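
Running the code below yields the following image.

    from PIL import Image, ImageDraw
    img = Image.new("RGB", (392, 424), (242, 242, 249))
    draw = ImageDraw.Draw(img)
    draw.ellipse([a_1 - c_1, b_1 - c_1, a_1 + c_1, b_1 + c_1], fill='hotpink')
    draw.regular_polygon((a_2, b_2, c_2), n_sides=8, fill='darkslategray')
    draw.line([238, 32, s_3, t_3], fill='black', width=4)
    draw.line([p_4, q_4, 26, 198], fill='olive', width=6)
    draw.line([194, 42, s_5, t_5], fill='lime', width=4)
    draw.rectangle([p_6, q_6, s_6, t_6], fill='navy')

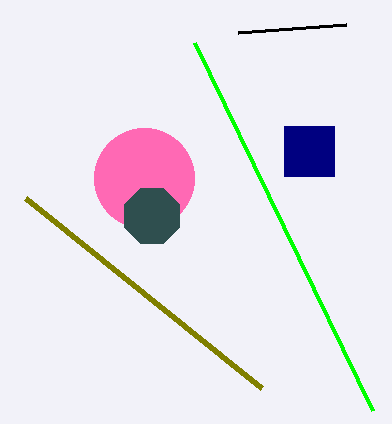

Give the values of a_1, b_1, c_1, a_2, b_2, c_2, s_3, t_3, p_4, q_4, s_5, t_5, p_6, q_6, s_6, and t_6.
a_1 = 144
b_1 = 178
c_1 = 50
a_2 = 152
b_2 = 216
c_2 = 30
s_3 = 346
t_3 = 24
p_4 = 262
q_4 = 388
s_5 = 372
t_5 = 410
p_6 = 284
q_6 = 126
s_6 = 334
t_6 = 176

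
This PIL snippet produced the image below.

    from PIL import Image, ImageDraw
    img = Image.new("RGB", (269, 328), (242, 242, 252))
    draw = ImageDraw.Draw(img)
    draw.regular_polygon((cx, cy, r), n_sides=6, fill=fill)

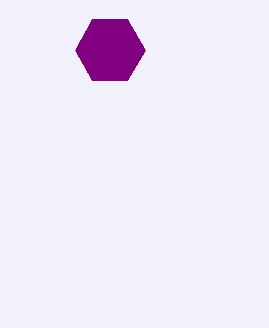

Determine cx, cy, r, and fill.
cx = 110, cy = 50, r = 35, fill = 'purple'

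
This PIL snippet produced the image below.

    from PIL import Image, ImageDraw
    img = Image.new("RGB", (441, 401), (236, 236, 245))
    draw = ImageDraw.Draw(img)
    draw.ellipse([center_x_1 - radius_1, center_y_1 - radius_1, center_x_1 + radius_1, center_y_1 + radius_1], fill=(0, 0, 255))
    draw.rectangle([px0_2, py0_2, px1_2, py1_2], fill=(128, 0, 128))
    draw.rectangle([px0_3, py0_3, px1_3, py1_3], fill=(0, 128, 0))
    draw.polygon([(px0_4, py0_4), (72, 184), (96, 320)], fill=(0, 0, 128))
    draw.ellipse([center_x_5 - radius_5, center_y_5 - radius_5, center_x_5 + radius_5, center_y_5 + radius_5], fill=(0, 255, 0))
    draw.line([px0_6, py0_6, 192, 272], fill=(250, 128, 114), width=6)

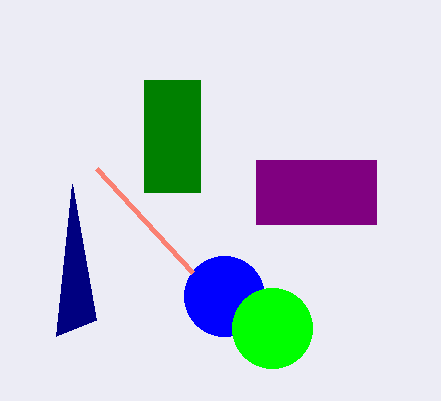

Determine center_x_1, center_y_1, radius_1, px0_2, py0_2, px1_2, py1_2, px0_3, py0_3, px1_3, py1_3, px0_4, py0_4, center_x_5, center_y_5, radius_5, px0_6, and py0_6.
center_x_1 = 224
center_y_1 = 296
radius_1 = 40
px0_2 = 256
py0_2 = 160
px1_2 = 376
py1_2 = 224
px0_3 = 144
py0_3 = 80
px1_3 = 200
py1_3 = 192
px0_4 = 56
py0_4 = 336
center_x_5 = 272
center_y_5 = 328
radius_5 = 40
px0_6 = 96
py0_6 = 168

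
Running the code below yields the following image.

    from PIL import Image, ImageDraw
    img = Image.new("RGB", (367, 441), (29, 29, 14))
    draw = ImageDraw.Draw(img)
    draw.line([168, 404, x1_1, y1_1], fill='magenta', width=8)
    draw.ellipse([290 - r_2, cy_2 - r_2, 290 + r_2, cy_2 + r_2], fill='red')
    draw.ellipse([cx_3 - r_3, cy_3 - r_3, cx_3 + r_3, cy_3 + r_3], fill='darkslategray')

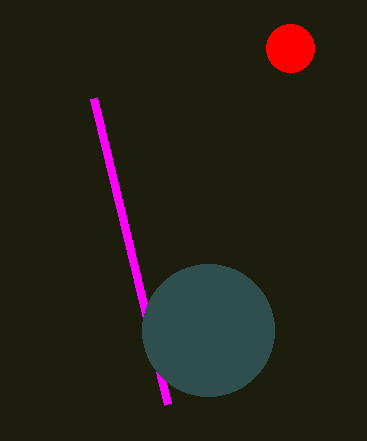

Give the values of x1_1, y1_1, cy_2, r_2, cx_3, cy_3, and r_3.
x1_1 = 94
y1_1 = 98
cy_2 = 48
r_2 = 24
cx_3 = 208
cy_3 = 330
r_3 = 66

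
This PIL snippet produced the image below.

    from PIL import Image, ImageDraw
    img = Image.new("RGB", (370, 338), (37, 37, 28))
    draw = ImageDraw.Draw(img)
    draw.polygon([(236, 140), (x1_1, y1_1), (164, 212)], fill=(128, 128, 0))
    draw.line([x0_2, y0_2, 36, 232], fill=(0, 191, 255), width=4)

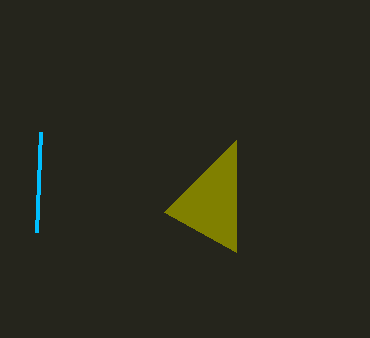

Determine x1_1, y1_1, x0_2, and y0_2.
x1_1 = 236, y1_1 = 252, x0_2 = 40, y0_2 = 132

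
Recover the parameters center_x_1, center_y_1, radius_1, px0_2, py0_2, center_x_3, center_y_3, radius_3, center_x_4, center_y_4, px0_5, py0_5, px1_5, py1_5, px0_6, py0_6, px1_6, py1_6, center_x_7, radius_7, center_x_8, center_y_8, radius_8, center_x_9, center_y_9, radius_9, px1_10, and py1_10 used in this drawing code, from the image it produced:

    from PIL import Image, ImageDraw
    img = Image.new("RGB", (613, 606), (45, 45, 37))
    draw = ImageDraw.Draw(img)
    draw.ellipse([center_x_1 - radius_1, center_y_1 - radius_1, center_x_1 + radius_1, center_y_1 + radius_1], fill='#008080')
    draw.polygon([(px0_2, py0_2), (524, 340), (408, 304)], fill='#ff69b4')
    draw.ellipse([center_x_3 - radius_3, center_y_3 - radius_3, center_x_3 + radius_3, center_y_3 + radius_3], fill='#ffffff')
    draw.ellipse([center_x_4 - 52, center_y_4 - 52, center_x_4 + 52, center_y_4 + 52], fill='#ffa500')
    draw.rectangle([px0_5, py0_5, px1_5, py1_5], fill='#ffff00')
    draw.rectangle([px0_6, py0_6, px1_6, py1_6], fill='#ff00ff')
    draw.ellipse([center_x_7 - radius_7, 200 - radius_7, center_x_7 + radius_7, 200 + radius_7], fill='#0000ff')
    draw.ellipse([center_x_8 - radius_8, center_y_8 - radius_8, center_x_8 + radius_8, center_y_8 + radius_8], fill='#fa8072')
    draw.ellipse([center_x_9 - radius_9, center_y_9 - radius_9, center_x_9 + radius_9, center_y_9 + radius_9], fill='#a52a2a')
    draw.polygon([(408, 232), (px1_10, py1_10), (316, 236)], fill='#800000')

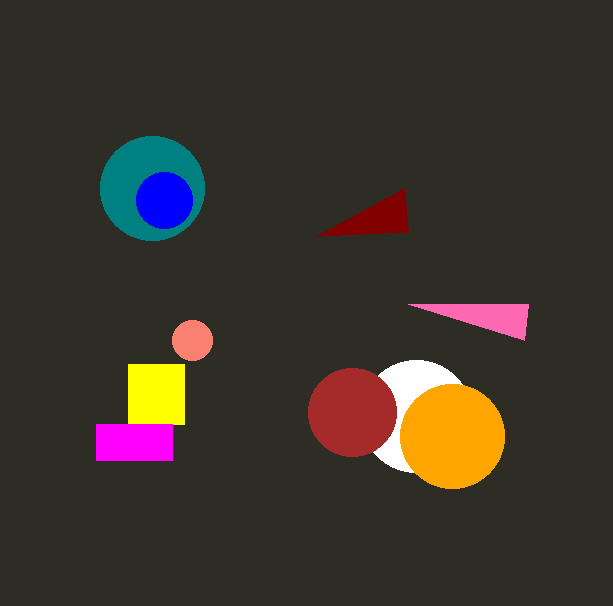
center_x_1 = 152; center_y_1 = 188; radius_1 = 52; px0_2 = 528; py0_2 = 304; center_x_3 = 416; center_y_3 = 416; radius_3 = 56; center_x_4 = 452; center_y_4 = 436; px0_5 = 128; py0_5 = 364; px1_5 = 184; py1_5 = 424; px0_6 = 96; py0_6 = 424; px1_6 = 172; py1_6 = 460; center_x_7 = 164; radius_7 = 28; center_x_8 = 192; center_y_8 = 340; radius_8 = 20; center_x_9 = 352; center_y_9 = 412; radius_9 = 44; px1_10 = 404; py1_10 = 188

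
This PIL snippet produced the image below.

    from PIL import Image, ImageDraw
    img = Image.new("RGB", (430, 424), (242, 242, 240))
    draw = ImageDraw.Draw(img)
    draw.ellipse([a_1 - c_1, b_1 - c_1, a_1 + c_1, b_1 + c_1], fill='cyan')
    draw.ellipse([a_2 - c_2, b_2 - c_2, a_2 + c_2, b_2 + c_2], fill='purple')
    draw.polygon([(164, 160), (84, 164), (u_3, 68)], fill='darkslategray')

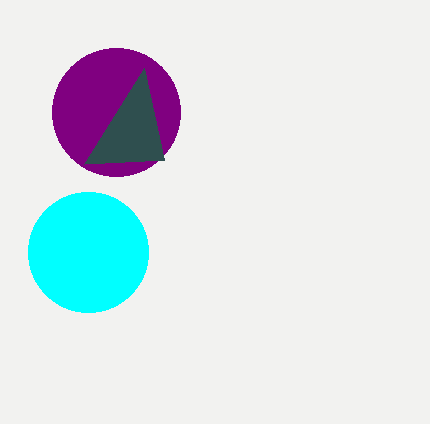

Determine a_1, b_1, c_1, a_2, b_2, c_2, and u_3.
a_1 = 88
b_1 = 252
c_1 = 60
a_2 = 116
b_2 = 112
c_2 = 64
u_3 = 144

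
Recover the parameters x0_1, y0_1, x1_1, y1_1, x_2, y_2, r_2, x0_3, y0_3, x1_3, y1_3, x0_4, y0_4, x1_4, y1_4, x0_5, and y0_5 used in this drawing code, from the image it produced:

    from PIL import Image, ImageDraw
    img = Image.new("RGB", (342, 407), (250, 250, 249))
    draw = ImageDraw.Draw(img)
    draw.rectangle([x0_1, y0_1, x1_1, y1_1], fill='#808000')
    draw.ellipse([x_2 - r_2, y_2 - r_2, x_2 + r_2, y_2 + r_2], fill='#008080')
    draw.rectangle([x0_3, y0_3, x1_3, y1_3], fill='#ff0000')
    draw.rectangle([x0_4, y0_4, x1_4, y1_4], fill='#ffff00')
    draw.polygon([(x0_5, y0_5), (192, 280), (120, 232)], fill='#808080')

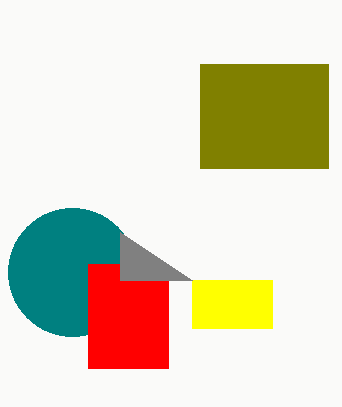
x0_1 = 200
y0_1 = 64
x1_1 = 328
y1_1 = 168
x_2 = 72
y_2 = 272
r_2 = 64
x0_3 = 88
y0_3 = 264
x1_3 = 168
y1_3 = 368
x0_4 = 192
y0_4 = 280
x1_4 = 272
y1_4 = 328
x0_5 = 120
y0_5 = 280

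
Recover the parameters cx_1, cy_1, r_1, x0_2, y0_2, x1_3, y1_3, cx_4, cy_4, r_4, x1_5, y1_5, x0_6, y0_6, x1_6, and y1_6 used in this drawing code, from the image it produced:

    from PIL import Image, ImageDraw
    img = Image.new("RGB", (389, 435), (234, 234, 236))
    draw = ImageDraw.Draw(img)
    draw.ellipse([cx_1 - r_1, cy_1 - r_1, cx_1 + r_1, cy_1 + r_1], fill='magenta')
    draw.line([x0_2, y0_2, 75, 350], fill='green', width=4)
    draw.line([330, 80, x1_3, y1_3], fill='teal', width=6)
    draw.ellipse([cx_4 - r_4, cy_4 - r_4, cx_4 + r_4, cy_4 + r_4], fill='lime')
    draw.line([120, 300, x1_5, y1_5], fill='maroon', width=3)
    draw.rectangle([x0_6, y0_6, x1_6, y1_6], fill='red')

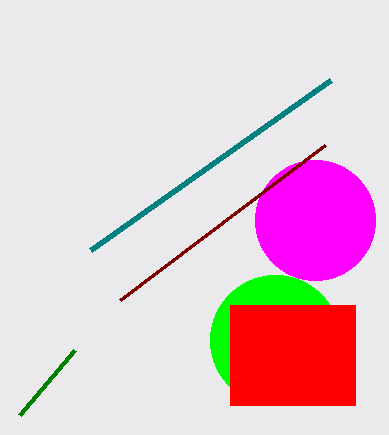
cx_1 = 315, cy_1 = 220, r_1 = 60, x0_2 = 20, y0_2 = 415, x1_3 = 90, y1_3 = 250, cx_4 = 275, cy_4 = 340, r_4 = 65, x1_5 = 325, y1_5 = 145, x0_6 = 230, y0_6 = 305, x1_6 = 355, y1_6 = 405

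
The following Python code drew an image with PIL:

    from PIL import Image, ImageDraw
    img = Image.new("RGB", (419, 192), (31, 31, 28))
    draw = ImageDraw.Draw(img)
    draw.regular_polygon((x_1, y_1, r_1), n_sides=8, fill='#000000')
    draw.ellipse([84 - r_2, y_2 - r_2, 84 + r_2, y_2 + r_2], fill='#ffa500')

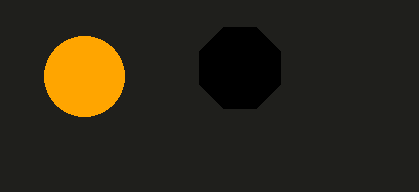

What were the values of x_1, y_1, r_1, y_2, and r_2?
x_1 = 240; y_1 = 68; r_1 = 44; y_2 = 76; r_2 = 40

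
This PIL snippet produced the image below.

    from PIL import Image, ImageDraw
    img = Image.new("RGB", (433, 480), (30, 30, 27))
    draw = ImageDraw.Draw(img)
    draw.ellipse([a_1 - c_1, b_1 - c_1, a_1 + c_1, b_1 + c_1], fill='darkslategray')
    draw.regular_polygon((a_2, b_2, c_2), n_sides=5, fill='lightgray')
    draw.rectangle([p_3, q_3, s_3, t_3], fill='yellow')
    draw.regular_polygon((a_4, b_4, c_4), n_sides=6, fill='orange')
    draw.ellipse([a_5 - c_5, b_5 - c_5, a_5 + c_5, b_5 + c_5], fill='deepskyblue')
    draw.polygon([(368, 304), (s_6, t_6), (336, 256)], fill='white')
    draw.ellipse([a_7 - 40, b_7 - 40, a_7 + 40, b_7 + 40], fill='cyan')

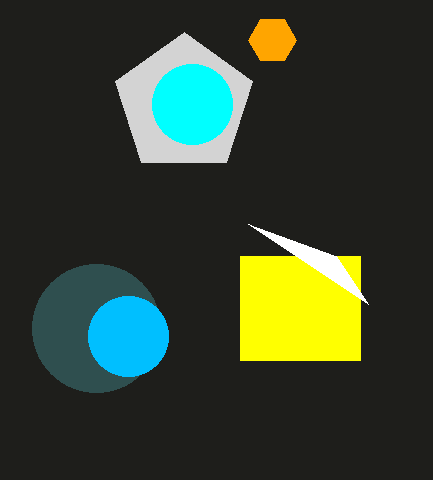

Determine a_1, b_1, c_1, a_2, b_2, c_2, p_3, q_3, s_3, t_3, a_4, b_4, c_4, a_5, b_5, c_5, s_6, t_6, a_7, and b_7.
a_1 = 96, b_1 = 328, c_1 = 64, a_2 = 184, b_2 = 104, c_2 = 72, p_3 = 240, q_3 = 256, s_3 = 360, t_3 = 360, a_4 = 272, b_4 = 40, c_4 = 24, a_5 = 128, b_5 = 336, c_5 = 40, s_6 = 248, t_6 = 224, a_7 = 192, b_7 = 104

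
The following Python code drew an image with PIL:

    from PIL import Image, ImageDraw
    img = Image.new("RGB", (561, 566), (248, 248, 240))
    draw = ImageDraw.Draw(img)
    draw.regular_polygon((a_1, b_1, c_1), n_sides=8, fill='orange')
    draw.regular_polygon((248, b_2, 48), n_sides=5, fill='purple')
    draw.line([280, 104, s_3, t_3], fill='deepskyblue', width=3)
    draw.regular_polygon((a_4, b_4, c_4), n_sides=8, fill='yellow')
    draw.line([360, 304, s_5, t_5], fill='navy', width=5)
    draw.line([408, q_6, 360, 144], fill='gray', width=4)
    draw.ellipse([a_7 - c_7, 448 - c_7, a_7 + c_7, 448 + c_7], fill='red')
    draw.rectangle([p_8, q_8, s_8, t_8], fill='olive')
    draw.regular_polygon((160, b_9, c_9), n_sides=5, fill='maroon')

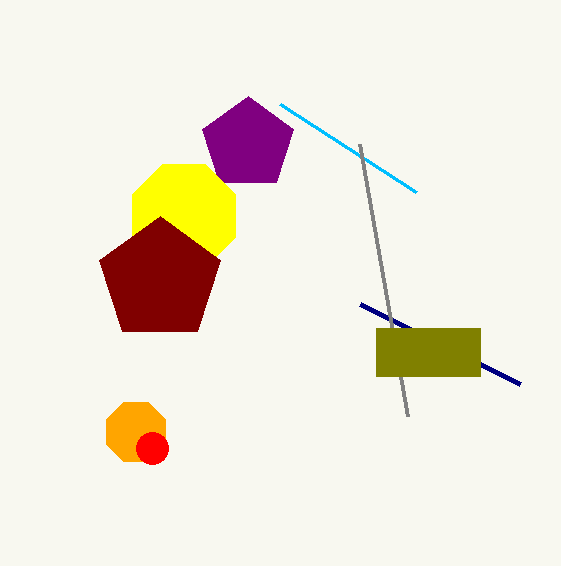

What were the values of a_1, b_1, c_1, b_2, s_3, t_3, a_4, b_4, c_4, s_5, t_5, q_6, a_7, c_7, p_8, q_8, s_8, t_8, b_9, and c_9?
a_1 = 136
b_1 = 432
c_1 = 32
b_2 = 144
s_3 = 416
t_3 = 192
a_4 = 184
b_4 = 216
c_4 = 56
s_5 = 520
t_5 = 384
q_6 = 416
a_7 = 152
c_7 = 16
p_8 = 376
q_8 = 328
s_8 = 480
t_8 = 376
b_9 = 280
c_9 = 64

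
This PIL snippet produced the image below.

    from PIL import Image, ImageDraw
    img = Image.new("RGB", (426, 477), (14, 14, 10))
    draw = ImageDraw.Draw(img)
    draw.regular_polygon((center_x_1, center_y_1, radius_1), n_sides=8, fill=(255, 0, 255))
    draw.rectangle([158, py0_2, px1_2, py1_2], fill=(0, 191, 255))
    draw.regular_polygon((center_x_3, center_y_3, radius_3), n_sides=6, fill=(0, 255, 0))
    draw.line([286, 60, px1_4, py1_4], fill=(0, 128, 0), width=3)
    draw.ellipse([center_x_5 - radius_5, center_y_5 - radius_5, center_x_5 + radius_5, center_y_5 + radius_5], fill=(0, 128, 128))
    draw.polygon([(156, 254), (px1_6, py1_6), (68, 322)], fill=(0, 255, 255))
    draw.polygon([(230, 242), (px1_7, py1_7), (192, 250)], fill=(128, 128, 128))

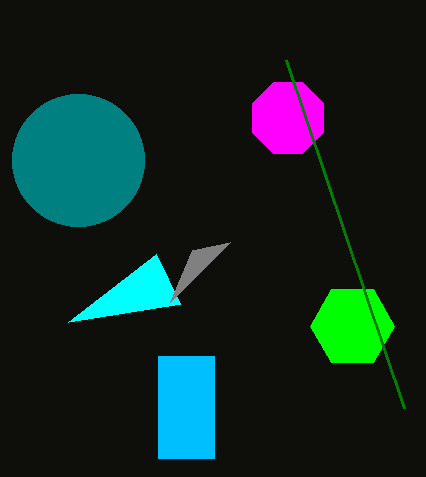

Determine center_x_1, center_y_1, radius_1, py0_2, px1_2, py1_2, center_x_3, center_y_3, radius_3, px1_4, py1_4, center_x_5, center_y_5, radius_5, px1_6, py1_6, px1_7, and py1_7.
center_x_1 = 288; center_y_1 = 118; radius_1 = 38; py0_2 = 356; px1_2 = 214; py1_2 = 458; center_x_3 = 352; center_y_3 = 326; radius_3 = 42; px1_4 = 404; py1_4 = 408; center_x_5 = 78; center_y_5 = 160; radius_5 = 66; px1_6 = 180; py1_6 = 304; px1_7 = 170; py1_7 = 302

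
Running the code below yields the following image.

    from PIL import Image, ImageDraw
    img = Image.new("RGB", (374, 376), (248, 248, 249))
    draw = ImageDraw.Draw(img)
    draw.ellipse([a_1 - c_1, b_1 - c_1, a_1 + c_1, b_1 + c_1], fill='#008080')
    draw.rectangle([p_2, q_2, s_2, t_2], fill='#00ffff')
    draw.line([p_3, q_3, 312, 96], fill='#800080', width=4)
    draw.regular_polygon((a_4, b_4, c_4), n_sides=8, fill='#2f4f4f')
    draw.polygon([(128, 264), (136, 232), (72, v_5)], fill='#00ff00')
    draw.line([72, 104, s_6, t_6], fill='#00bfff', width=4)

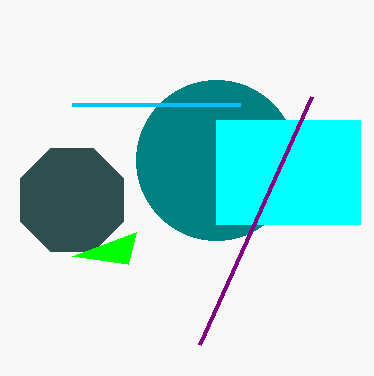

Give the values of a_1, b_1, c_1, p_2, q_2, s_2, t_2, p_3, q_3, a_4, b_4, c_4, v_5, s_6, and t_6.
a_1 = 216, b_1 = 160, c_1 = 80, p_2 = 216, q_2 = 120, s_2 = 360, t_2 = 224, p_3 = 200, q_3 = 344, a_4 = 72, b_4 = 200, c_4 = 56, v_5 = 256, s_6 = 240, t_6 = 104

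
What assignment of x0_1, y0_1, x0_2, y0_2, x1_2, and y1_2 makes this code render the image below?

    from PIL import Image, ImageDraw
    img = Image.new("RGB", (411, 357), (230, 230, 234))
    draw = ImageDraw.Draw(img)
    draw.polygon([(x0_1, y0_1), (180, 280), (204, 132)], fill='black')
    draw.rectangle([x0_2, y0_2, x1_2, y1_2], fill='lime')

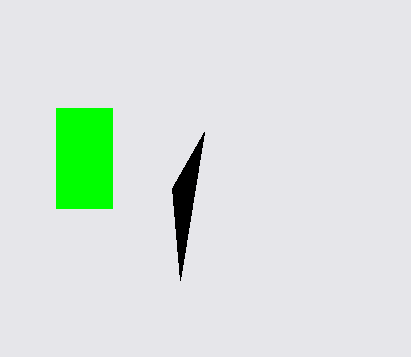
x0_1 = 172; y0_1 = 188; x0_2 = 56; y0_2 = 108; x1_2 = 112; y1_2 = 208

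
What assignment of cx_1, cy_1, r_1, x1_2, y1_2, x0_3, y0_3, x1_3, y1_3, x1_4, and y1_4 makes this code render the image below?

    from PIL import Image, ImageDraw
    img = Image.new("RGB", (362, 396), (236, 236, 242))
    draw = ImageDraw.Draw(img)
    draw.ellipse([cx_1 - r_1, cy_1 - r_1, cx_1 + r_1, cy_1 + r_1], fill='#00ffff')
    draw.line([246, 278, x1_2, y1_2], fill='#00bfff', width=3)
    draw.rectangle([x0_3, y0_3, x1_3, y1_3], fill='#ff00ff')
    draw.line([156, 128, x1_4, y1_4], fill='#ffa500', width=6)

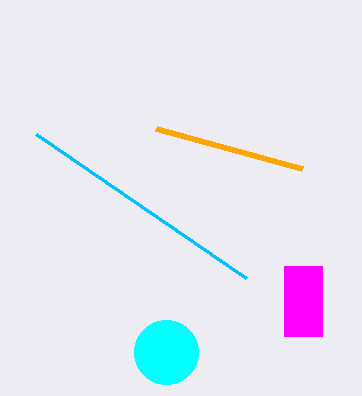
cx_1 = 166; cy_1 = 352; r_1 = 32; x1_2 = 36; y1_2 = 134; x0_3 = 284; y0_3 = 266; x1_3 = 322; y1_3 = 336; x1_4 = 302; y1_4 = 168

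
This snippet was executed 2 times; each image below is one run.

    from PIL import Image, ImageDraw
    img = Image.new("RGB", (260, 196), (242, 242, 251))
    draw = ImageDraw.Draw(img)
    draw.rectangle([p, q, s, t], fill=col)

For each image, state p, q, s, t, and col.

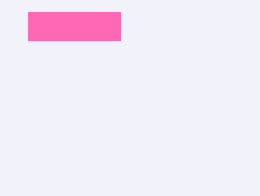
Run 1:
p = 28, q = 12, s = 120, t = 40, col = 'hotpink'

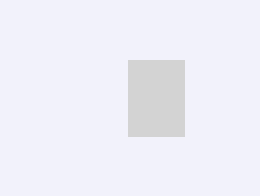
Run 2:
p = 128, q = 60, s = 184, t = 136, col = 'lightgray'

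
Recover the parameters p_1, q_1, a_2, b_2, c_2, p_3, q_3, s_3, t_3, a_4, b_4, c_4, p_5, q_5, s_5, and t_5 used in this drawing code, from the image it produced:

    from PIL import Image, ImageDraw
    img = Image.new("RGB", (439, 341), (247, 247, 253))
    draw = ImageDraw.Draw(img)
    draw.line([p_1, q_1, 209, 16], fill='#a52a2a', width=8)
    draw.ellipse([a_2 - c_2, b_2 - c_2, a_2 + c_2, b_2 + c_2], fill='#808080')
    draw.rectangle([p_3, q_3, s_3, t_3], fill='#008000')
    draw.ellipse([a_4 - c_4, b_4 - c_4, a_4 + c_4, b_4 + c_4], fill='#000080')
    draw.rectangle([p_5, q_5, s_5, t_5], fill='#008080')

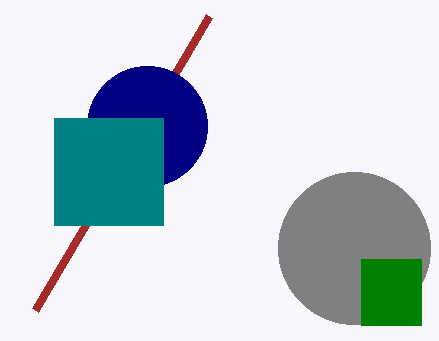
p_1 = 35; q_1 = 310; a_2 = 354; b_2 = 248; c_2 = 76; p_3 = 361; q_3 = 259; s_3 = 421; t_3 = 325; a_4 = 147; b_4 = 126; c_4 = 60; p_5 = 54; q_5 = 118; s_5 = 163; t_5 = 225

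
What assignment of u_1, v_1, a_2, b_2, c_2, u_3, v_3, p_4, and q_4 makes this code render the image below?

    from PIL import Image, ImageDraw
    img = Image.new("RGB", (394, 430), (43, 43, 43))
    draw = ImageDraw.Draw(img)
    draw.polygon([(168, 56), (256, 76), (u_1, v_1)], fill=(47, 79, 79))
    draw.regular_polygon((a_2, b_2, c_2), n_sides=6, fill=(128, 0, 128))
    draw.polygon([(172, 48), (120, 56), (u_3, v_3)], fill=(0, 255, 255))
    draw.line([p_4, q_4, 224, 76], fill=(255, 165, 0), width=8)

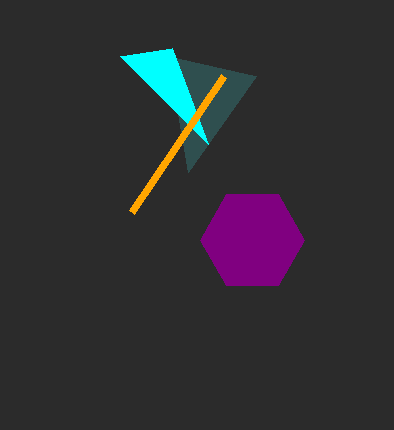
u_1 = 188
v_1 = 172
a_2 = 252
b_2 = 240
c_2 = 52
u_3 = 208
v_3 = 144
p_4 = 132
q_4 = 212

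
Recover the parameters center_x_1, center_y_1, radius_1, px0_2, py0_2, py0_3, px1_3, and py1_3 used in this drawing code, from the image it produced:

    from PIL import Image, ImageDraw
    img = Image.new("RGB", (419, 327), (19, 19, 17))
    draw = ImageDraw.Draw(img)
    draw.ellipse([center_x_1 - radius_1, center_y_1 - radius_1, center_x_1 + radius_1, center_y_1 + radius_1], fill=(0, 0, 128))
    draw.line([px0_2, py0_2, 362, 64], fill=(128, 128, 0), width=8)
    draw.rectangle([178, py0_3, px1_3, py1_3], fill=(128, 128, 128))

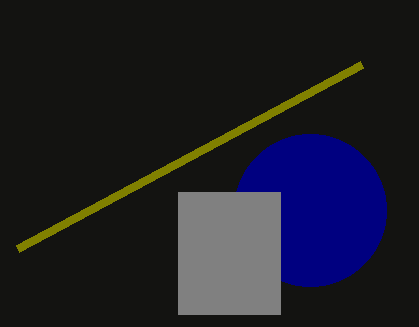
center_x_1 = 310; center_y_1 = 210; radius_1 = 76; px0_2 = 18; py0_2 = 248; py0_3 = 192; px1_3 = 280; py1_3 = 314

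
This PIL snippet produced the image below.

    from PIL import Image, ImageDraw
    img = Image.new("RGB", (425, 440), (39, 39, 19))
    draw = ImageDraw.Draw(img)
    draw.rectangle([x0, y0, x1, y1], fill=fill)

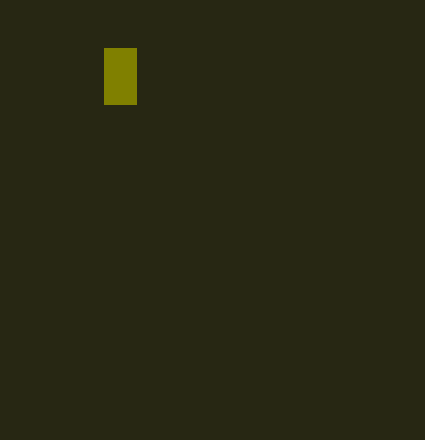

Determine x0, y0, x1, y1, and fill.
x0 = 104; y0 = 48; x1 = 136; y1 = 104; fill = 'olive'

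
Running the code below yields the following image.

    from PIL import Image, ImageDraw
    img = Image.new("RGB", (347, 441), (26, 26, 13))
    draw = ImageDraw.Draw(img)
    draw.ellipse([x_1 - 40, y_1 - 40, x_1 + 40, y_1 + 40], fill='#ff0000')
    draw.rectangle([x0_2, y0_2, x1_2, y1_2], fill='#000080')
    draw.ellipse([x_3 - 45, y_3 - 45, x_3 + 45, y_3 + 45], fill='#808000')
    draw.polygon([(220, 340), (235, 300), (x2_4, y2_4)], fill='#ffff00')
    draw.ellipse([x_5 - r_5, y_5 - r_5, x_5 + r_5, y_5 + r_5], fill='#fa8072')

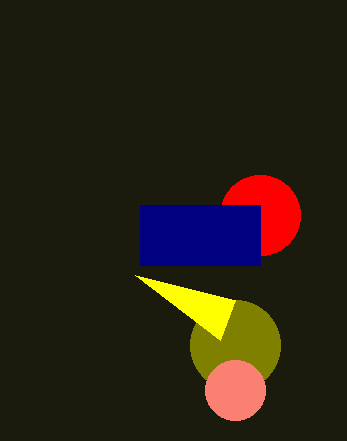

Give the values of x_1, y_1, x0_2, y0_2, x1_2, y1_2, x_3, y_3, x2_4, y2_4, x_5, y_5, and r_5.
x_1 = 260
y_1 = 215
x0_2 = 140
y0_2 = 205
x1_2 = 260
y1_2 = 265
x_3 = 235
y_3 = 345
x2_4 = 135
y2_4 = 275
x_5 = 235
y_5 = 390
r_5 = 30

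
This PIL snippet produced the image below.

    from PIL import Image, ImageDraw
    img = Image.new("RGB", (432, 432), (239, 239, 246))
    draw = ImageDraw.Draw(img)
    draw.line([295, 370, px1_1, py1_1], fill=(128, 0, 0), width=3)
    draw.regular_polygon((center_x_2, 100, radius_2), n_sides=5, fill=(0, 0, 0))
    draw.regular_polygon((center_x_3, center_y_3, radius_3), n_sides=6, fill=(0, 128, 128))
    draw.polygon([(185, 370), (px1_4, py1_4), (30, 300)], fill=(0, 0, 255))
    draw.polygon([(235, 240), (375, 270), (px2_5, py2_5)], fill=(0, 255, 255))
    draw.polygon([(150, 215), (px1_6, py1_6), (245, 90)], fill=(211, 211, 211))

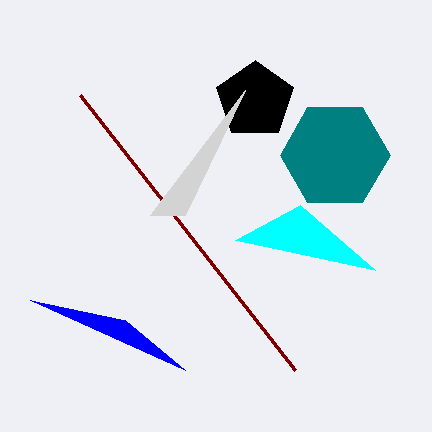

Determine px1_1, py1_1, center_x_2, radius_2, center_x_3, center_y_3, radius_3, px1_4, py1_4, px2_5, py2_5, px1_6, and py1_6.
px1_1 = 80, py1_1 = 95, center_x_2 = 255, radius_2 = 40, center_x_3 = 335, center_y_3 = 155, radius_3 = 55, px1_4 = 125, py1_4 = 320, px2_5 = 300, py2_5 = 205, px1_6 = 185, py1_6 = 215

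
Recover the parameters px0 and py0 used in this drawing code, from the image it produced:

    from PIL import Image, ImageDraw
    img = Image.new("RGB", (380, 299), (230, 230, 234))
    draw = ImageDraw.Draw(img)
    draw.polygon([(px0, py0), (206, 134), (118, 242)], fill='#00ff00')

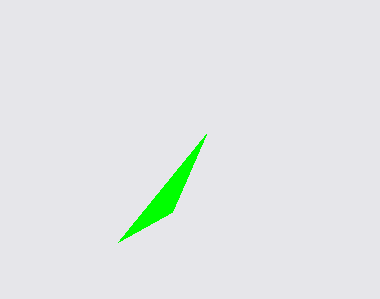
px0 = 172, py0 = 212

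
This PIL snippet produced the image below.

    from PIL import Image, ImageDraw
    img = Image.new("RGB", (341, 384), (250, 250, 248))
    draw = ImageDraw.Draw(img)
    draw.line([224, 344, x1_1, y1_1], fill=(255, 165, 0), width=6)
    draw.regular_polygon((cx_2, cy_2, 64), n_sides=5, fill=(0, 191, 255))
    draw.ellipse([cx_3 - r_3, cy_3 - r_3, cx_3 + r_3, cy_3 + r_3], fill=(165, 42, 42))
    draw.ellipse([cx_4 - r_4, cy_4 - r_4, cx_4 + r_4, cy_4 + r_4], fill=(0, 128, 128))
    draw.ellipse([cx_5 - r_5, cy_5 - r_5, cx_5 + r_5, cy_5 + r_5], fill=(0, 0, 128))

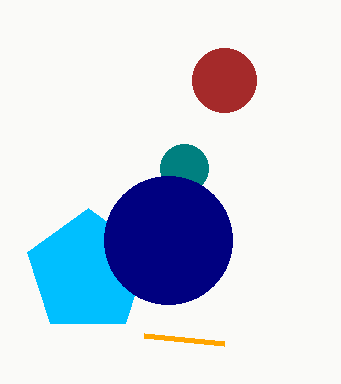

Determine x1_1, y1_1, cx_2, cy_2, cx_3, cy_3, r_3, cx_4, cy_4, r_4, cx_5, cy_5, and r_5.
x1_1 = 144
y1_1 = 336
cx_2 = 88
cy_2 = 272
cx_3 = 224
cy_3 = 80
r_3 = 32
cx_4 = 184
cy_4 = 168
r_4 = 24
cx_5 = 168
cy_5 = 240
r_5 = 64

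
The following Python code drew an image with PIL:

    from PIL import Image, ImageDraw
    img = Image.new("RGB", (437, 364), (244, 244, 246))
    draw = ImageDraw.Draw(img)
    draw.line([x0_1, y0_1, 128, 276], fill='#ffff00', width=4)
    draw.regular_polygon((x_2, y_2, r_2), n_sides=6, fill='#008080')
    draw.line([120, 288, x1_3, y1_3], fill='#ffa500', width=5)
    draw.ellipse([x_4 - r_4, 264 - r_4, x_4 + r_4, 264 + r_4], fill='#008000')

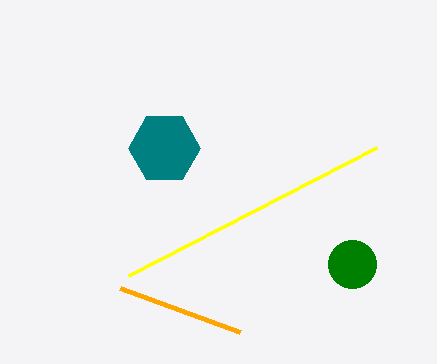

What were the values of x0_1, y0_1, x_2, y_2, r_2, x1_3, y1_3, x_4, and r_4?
x0_1 = 376, y0_1 = 148, x_2 = 164, y_2 = 148, r_2 = 36, x1_3 = 240, y1_3 = 332, x_4 = 352, r_4 = 24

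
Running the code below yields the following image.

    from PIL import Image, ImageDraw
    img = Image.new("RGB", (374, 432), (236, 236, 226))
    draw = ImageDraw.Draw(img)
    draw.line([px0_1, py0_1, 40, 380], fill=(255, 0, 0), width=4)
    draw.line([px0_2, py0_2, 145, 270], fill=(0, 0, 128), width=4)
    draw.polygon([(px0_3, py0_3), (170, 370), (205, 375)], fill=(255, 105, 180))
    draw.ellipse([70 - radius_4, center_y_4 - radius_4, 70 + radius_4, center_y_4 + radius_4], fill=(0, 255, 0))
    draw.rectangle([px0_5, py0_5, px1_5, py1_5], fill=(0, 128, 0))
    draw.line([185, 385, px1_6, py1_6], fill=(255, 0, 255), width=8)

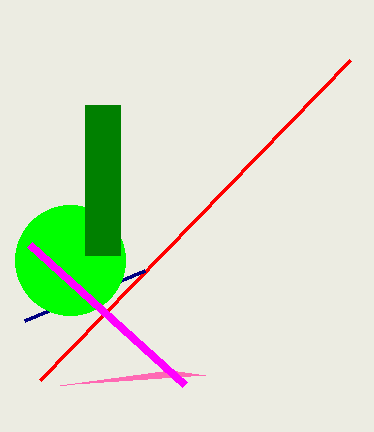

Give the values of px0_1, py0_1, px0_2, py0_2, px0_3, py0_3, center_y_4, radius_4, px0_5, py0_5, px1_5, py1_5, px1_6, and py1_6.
px0_1 = 350
py0_1 = 60
px0_2 = 25
py0_2 = 320
px0_3 = 60
py0_3 = 385
center_y_4 = 260
radius_4 = 55
px0_5 = 85
py0_5 = 105
px1_5 = 120
py1_5 = 255
px1_6 = 30
py1_6 = 245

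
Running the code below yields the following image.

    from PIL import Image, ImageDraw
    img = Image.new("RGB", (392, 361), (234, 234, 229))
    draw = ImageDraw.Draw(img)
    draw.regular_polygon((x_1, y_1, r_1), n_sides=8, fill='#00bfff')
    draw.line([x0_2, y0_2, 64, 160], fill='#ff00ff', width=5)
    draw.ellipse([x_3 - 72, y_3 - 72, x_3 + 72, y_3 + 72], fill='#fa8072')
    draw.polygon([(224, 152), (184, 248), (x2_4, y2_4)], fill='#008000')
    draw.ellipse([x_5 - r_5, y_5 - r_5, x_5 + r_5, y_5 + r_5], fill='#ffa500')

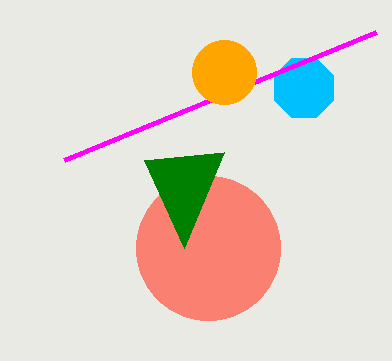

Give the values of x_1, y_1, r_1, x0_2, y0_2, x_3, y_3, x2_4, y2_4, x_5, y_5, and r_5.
x_1 = 304, y_1 = 88, r_1 = 32, x0_2 = 376, y0_2 = 32, x_3 = 208, y_3 = 248, x2_4 = 144, y2_4 = 160, x_5 = 224, y_5 = 72, r_5 = 32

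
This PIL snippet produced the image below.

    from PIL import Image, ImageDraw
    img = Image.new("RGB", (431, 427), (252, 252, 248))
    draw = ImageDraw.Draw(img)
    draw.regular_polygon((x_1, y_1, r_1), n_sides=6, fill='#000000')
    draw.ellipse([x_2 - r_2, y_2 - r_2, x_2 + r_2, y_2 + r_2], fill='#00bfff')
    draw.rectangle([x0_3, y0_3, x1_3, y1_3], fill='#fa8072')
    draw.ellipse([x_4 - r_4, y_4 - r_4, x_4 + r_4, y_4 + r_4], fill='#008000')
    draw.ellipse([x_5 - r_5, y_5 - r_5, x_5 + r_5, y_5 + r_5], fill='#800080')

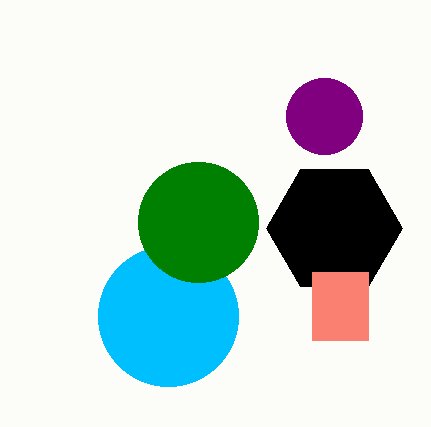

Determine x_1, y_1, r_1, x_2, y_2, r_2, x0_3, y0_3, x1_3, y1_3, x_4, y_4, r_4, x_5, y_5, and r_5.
x_1 = 334; y_1 = 228; r_1 = 68; x_2 = 168; y_2 = 316; r_2 = 70; x0_3 = 312; y0_3 = 272; x1_3 = 368; y1_3 = 340; x_4 = 198; y_4 = 222; r_4 = 60; x_5 = 324; y_5 = 116; r_5 = 38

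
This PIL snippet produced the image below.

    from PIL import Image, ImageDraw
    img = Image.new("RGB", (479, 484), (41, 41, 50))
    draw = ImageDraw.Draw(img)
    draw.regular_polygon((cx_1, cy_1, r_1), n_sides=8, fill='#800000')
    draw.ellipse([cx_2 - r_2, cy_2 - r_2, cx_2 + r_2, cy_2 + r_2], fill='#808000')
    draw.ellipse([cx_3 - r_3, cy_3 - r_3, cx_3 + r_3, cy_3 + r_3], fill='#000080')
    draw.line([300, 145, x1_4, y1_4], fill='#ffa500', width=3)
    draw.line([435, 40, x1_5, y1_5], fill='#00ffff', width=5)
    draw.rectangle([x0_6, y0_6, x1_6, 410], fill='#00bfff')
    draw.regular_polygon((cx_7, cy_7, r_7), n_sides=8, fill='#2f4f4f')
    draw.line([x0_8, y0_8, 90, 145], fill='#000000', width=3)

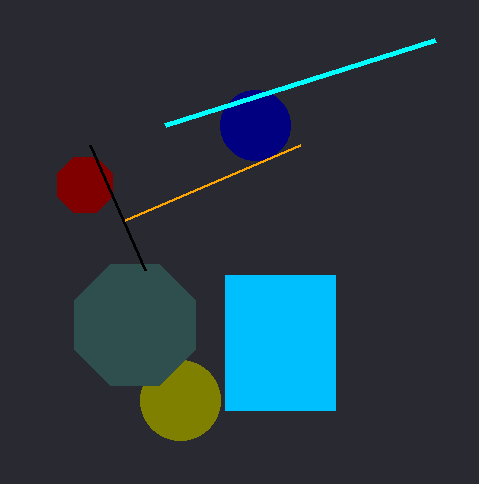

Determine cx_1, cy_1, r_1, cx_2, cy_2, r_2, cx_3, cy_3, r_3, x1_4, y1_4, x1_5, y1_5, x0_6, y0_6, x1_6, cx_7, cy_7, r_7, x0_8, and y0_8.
cx_1 = 85
cy_1 = 185
r_1 = 30
cx_2 = 180
cy_2 = 400
r_2 = 40
cx_3 = 255
cy_3 = 125
r_3 = 35
x1_4 = 125
y1_4 = 220
x1_5 = 165
y1_5 = 125
x0_6 = 225
y0_6 = 275
x1_6 = 335
cx_7 = 135
cy_7 = 325
r_7 = 65
x0_8 = 145
y0_8 = 270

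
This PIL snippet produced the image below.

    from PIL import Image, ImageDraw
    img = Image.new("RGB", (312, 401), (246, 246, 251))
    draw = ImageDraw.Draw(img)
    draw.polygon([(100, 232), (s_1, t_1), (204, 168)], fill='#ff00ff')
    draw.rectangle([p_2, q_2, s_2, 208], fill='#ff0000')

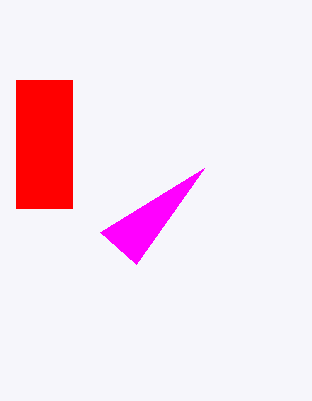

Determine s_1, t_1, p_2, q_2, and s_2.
s_1 = 136; t_1 = 264; p_2 = 16; q_2 = 80; s_2 = 72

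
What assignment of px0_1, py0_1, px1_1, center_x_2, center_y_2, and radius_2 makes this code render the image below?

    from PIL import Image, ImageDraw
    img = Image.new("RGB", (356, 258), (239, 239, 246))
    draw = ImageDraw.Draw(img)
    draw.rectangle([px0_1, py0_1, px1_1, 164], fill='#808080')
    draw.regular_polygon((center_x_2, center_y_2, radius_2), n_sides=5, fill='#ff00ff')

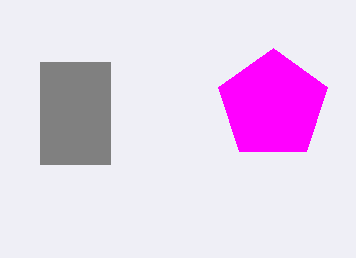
px0_1 = 40; py0_1 = 62; px1_1 = 110; center_x_2 = 273; center_y_2 = 105; radius_2 = 57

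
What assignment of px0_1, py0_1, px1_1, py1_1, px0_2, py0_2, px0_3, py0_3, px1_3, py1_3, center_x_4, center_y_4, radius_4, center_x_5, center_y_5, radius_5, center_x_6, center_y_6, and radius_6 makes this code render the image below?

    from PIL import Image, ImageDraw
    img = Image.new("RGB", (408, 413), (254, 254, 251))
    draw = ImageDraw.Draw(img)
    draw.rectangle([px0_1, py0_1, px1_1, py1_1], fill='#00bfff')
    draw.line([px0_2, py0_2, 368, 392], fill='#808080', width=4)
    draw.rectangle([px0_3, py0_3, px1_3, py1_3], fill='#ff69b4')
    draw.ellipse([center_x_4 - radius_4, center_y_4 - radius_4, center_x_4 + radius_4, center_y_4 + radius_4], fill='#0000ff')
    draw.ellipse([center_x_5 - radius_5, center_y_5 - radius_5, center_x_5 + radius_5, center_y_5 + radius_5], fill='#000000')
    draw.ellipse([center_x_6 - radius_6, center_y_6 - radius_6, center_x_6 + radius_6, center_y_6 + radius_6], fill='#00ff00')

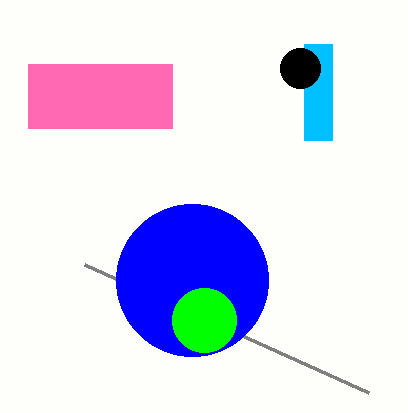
px0_1 = 304, py0_1 = 44, px1_1 = 332, py1_1 = 140, px0_2 = 84, py0_2 = 264, px0_3 = 28, py0_3 = 64, px1_3 = 172, py1_3 = 128, center_x_4 = 192, center_y_4 = 280, radius_4 = 76, center_x_5 = 300, center_y_5 = 68, radius_5 = 20, center_x_6 = 204, center_y_6 = 320, radius_6 = 32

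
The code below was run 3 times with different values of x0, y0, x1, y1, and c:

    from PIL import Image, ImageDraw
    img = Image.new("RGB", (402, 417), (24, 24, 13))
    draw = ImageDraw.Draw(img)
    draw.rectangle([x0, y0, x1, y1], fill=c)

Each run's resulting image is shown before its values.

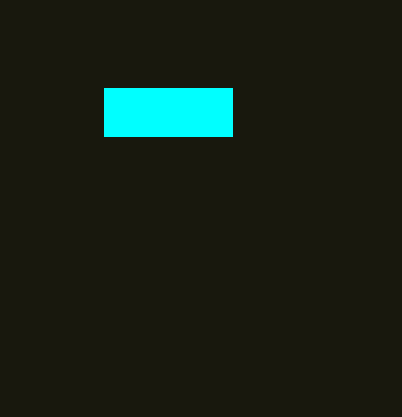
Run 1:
x0 = 104
y0 = 88
x1 = 232
y1 = 136
c = 'cyan'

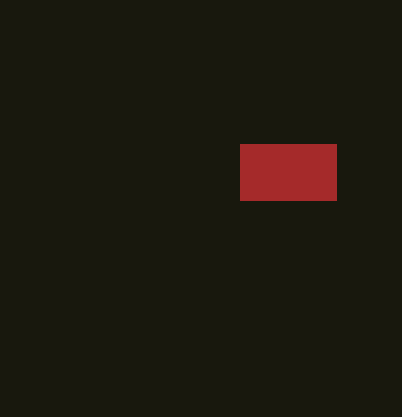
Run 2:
x0 = 240; y0 = 144; x1 = 336; y1 = 200; c = 'brown'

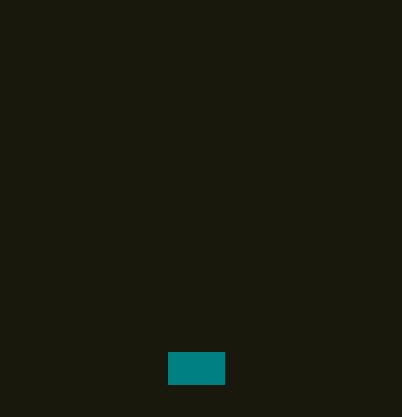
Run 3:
x0 = 168
y0 = 352
x1 = 224
y1 = 384
c = 'teal'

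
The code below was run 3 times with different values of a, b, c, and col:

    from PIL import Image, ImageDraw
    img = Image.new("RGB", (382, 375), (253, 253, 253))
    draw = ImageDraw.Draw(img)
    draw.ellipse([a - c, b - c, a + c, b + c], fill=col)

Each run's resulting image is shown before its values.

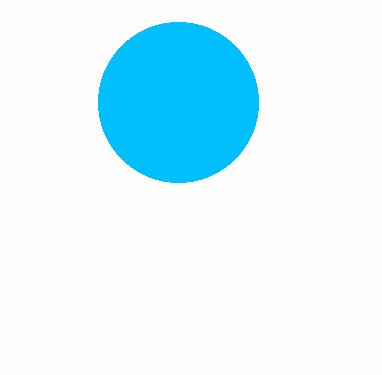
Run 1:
a = 178; b = 102; c = 80; col = 'deepskyblue'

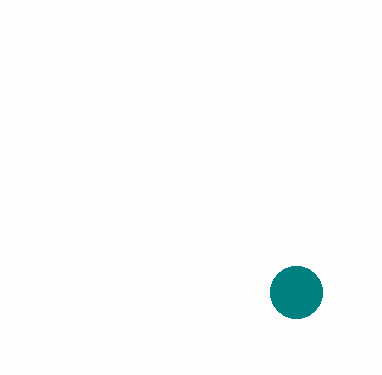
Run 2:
a = 296, b = 292, c = 26, col = 'teal'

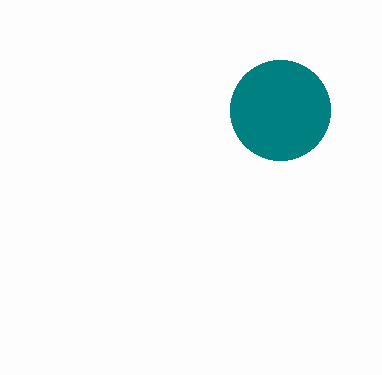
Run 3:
a = 280, b = 110, c = 50, col = 'teal'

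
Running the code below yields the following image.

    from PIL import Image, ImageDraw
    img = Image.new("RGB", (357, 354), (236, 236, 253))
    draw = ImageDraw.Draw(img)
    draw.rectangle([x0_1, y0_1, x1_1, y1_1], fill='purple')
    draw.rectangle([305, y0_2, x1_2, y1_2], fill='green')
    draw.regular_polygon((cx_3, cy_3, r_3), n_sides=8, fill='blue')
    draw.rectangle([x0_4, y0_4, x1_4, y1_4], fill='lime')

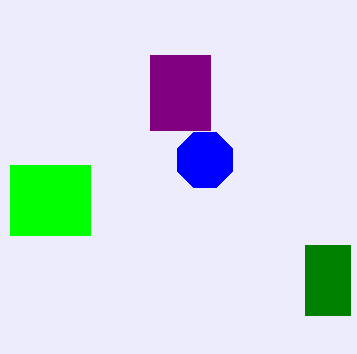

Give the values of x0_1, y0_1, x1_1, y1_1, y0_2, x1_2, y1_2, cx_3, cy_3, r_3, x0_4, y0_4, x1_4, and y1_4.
x0_1 = 150; y0_1 = 55; x1_1 = 210; y1_1 = 130; y0_2 = 245; x1_2 = 350; y1_2 = 315; cx_3 = 205; cy_3 = 160; r_3 = 30; x0_4 = 10; y0_4 = 165; x1_4 = 90; y1_4 = 235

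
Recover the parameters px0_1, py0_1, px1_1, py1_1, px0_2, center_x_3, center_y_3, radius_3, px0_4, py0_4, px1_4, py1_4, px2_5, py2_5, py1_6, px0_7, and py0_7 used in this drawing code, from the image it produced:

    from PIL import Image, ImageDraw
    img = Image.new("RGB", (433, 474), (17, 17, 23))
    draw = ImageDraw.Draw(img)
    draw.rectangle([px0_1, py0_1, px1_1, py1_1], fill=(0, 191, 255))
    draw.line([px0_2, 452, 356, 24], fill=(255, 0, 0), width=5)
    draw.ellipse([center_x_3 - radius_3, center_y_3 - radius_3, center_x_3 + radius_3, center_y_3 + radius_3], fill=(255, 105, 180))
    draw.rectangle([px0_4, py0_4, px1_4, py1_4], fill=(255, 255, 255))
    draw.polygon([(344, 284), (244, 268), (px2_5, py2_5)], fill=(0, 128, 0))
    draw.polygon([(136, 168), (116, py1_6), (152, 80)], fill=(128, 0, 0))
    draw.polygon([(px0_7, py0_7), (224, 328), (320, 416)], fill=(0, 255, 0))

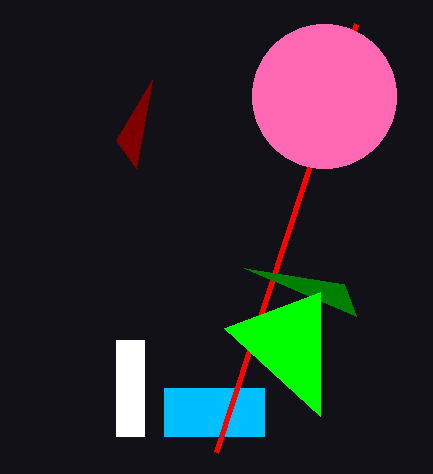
px0_1 = 164; py0_1 = 388; px1_1 = 264; py1_1 = 436; px0_2 = 216; center_x_3 = 324; center_y_3 = 96; radius_3 = 72; px0_4 = 116; py0_4 = 340; px1_4 = 144; py1_4 = 436; px2_5 = 356; py2_5 = 316; py1_6 = 140; px0_7 = 320; py0_7 = 292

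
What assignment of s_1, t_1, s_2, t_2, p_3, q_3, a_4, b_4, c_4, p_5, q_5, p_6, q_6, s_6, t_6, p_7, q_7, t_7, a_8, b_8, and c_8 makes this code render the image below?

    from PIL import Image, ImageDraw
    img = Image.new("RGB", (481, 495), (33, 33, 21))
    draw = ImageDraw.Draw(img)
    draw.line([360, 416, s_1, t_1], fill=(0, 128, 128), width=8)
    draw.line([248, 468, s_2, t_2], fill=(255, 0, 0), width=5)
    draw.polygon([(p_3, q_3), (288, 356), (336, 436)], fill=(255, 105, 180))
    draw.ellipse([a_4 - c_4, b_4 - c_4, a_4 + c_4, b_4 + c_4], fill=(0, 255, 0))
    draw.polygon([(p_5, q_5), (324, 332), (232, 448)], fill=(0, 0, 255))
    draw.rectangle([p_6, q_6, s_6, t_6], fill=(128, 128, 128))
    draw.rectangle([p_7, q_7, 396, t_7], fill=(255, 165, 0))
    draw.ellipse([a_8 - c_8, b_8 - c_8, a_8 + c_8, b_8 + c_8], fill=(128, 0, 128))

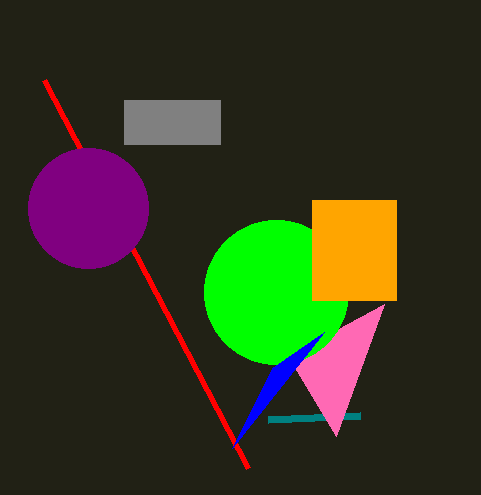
s_1 = 268
t_1 = 420
s_2 = 44
t_2 = 80
p_3 = 384
q_3 = 304
a_4 = 276
b_4 = 292
c_4 = 72
p_5 = 272
q_5 = 368
p_6 = 124
q_6 = 100
s_6 = 220
t_6 = 144
p_7 = 312
q_7 = 200
t_7 = 300
a_8 = 88
b_8 = 208
c_8 = 60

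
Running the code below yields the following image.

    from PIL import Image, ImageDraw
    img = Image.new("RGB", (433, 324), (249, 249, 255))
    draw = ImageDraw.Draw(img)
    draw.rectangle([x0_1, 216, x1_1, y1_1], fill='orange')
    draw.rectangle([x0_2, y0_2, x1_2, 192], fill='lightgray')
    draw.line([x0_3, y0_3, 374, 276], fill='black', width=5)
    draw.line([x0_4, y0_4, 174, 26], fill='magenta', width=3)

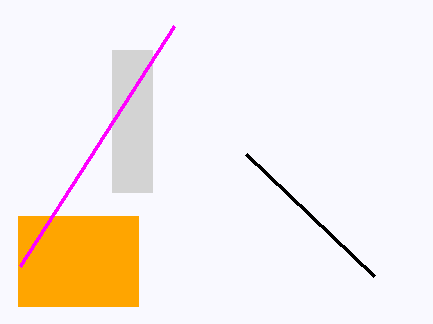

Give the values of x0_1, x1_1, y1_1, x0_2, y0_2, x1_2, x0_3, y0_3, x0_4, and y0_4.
x0_1 = 18
x1_1 = 138
y1_1 = 306
x0_2 = 112
y0_2 = 50
x1_2 = 152
x0_3 = 246
y0_3 = 154
x0_4 = 20
y0_4 = 266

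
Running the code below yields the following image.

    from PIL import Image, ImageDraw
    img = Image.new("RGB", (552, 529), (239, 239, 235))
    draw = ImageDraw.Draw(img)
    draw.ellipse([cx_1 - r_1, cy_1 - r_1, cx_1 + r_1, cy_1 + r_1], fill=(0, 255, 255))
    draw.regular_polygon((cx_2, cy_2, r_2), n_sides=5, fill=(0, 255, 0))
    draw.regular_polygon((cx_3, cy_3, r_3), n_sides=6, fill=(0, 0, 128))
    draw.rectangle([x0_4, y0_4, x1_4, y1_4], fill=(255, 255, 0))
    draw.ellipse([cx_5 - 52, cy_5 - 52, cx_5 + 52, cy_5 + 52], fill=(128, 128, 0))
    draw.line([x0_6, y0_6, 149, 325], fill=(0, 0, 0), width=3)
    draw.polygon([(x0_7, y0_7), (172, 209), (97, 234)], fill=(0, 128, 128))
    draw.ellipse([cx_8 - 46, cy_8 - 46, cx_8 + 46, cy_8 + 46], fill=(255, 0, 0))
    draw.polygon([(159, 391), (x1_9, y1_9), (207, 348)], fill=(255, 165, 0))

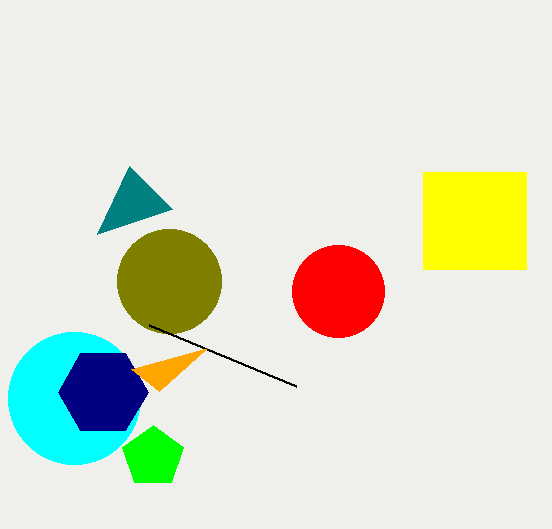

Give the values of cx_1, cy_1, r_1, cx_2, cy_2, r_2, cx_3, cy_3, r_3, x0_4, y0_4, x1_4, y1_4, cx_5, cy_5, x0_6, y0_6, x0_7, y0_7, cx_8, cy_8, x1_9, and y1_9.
cx_1 = 74; cy_1 = 398; r_1 = 66; cx_2 = 153; cy_2 = 457; r_2 = 32; cx_3 = 103; cy_3 = 392; r_3 = 45; x0_4 = 423; y0_4 = 172; x1_4 = 526; y1_4 = 269; cx_5 = 169; cy_5 = 281; x0_6 = 296; y0_6 = 386; x0_7 = 129; y0_7 = 166; cx_8 = 338; cy_8 = 291; x1_9 = 131; y1_9 = 369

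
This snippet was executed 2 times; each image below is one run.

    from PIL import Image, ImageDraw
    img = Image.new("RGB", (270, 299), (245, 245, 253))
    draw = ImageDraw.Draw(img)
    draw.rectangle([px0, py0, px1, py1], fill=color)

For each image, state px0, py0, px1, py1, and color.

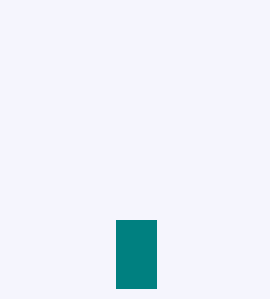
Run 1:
px0 = 116
py0 = 220
px1 = 156
py1 = 288
color = 'teal'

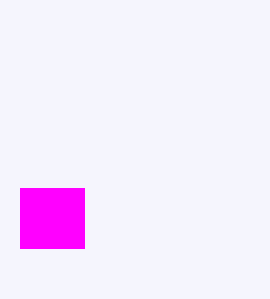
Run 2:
px0 = 20
py0 = 188
px1 = 84
py1 = 248
color = 'magenta'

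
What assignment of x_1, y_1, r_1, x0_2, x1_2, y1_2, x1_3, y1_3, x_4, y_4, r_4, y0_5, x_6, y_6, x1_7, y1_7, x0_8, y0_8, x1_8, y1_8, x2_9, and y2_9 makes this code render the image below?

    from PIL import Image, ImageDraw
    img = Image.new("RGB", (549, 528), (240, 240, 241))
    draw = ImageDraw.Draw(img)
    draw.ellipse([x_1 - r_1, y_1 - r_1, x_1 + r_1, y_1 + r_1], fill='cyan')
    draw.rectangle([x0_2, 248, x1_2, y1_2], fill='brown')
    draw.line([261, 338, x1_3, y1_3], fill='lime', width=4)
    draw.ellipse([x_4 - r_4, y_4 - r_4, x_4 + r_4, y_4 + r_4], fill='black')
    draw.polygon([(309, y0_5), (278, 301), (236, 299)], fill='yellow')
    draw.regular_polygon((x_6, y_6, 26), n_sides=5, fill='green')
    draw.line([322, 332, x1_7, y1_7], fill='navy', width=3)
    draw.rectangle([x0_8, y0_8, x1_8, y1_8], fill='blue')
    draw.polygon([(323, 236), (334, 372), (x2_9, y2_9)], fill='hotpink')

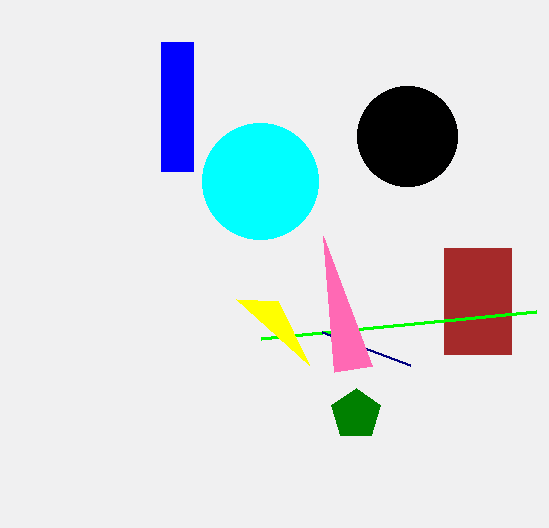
x_1 = 260
y_1 = 181
r_1 = 58
x0_2 = 444
x1_2 = 511
y1_2 = 354
x1_3 = 536
y1_3 = 311
x_4 = 407
y_4 = 136
r_4 = 50
y0_5 = 365
x_6 = 356
y_6 = 414
x1_7 = 410
y1_7 = 365
x0_8 = 161
y0_8 = 42
x1_8 = 193
y1_8 = 171
x2_9 = 372
y2_9 = 366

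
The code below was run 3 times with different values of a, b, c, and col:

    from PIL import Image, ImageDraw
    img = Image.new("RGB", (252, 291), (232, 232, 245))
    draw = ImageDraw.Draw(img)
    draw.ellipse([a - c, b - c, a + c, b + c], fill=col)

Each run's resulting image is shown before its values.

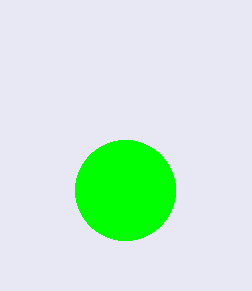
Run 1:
a = 125; b = 190; c = 50; col = 'lime'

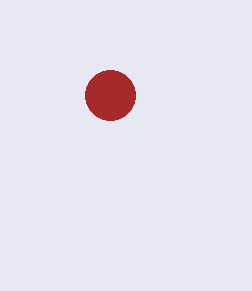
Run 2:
a = 110
b = 95
c = 25
col = 'brown'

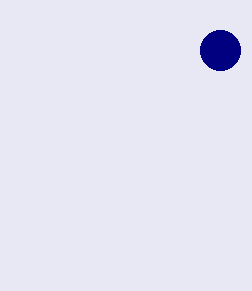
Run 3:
a = 220; b = 50; c = 20; col = 'navy'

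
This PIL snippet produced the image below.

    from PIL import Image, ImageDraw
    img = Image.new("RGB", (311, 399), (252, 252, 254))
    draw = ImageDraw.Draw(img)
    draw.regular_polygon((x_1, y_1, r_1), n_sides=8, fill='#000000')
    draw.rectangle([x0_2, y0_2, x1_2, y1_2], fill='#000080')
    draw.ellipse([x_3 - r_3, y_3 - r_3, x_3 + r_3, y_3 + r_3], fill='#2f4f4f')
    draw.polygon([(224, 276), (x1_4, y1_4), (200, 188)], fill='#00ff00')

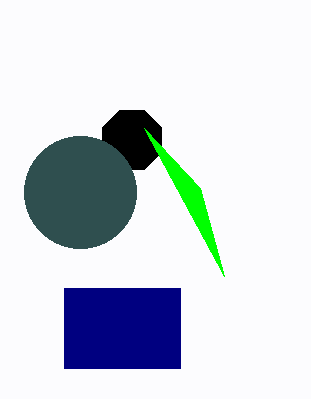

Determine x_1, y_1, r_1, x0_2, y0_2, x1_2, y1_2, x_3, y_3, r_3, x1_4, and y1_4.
x_1 = 132
y_1 = 140
r_1 = 32
x0_2 = 64
y0_2 = 288
x1_2 = 180
y1_2 = 368
x_3 = 80
y_3 = 192
r_3 = 56
x1_4 = 144
y1_4 = 128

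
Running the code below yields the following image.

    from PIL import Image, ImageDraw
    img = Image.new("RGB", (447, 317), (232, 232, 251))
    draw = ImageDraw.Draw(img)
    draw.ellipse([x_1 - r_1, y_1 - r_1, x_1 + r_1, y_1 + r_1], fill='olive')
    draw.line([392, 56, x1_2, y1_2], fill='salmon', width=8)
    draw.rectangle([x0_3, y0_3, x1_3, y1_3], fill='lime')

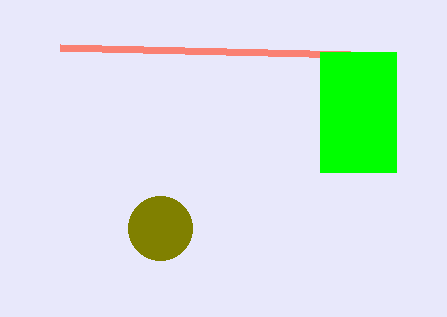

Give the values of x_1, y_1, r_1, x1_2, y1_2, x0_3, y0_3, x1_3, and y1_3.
x_1 = 160, y_1 = 228, r_1 = 32, x1_2 = 60, y1_2 = 48, x0_3 = 320, y0_3 = 52, x1_3 = 396, y1_3 = 172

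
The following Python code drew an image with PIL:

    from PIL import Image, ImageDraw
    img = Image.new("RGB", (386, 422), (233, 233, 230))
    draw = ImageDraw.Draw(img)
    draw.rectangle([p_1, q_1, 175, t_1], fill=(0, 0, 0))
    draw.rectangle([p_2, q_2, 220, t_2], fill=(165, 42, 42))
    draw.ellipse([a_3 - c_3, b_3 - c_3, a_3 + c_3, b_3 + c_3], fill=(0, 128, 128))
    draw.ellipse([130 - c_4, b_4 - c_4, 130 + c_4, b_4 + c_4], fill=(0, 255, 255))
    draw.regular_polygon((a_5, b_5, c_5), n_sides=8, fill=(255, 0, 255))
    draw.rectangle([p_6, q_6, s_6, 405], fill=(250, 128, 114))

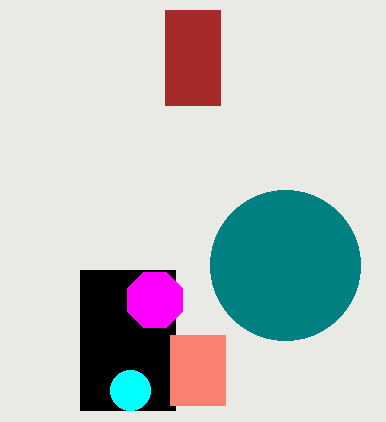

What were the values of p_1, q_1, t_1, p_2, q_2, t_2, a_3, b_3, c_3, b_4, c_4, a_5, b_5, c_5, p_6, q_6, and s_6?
p_1 = 80; q_1 = 270; t_1 = 410; p_2 = 165; q_2 = 10; t_2 = 105; a_3 = 285; b_3 = 265; c_3 = 75; b_4 = 390; c_4 = 20; a_5 = 155; b_5 = 300; c_5 = 30; p_6 = 170; q_6 = 335; s_6 = 225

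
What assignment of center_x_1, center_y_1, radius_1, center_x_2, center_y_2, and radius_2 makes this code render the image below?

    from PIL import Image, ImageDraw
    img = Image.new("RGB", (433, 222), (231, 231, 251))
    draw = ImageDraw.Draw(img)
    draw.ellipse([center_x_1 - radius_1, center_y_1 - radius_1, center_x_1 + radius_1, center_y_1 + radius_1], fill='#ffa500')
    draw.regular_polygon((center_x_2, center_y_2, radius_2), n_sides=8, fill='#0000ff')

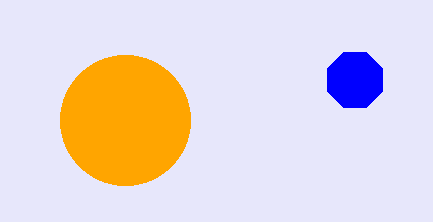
center_x_1 = 125
center_y_1 = 120
radius_1 = 65
center_x_2 = 355
center_y_2 = 80
radius_2 = 30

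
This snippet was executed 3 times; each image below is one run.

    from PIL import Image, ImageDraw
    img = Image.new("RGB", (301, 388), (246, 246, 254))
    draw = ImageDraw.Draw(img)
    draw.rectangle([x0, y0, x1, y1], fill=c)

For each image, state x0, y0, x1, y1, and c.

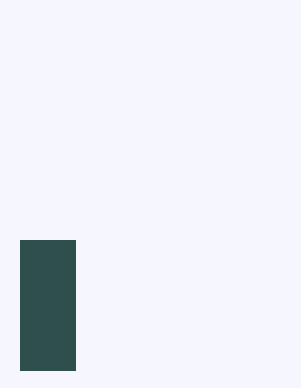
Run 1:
x0 = 20
y0 = 240
x1 = 75
y1 = 370
c = 'darkslategray'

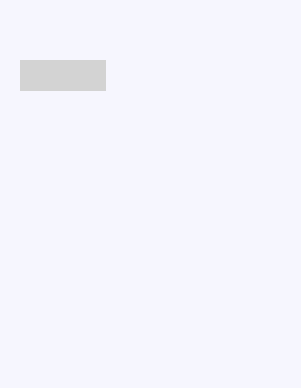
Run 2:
x0 = 20, y0 = 60, x1 = 105, y1 = 90, c = 'lightgray'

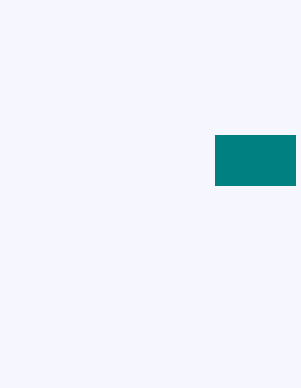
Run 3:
x0 = 215, y0 = 135, x1 = 295, y1 = 185, c = 'teal'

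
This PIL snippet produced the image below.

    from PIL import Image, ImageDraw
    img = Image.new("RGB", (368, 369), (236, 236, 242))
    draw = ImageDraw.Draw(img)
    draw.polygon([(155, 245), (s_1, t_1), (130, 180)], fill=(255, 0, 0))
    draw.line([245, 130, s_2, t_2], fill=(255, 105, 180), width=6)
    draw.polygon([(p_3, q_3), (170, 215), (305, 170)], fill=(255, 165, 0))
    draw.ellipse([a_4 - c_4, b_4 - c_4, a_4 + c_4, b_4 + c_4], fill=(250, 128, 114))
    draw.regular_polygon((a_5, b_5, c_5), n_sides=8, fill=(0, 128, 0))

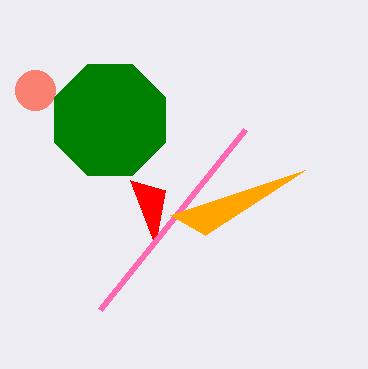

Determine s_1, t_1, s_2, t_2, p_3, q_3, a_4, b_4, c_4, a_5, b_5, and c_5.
s_1 = 165; t_1 = 190; s_2 = 100; t_2 = 310; p_3 = 205; q_3 = 235; a_4 = 35; b_4 = 90; c_4 = 20; a_5 = 110; b_5 = 120; c_5 = 60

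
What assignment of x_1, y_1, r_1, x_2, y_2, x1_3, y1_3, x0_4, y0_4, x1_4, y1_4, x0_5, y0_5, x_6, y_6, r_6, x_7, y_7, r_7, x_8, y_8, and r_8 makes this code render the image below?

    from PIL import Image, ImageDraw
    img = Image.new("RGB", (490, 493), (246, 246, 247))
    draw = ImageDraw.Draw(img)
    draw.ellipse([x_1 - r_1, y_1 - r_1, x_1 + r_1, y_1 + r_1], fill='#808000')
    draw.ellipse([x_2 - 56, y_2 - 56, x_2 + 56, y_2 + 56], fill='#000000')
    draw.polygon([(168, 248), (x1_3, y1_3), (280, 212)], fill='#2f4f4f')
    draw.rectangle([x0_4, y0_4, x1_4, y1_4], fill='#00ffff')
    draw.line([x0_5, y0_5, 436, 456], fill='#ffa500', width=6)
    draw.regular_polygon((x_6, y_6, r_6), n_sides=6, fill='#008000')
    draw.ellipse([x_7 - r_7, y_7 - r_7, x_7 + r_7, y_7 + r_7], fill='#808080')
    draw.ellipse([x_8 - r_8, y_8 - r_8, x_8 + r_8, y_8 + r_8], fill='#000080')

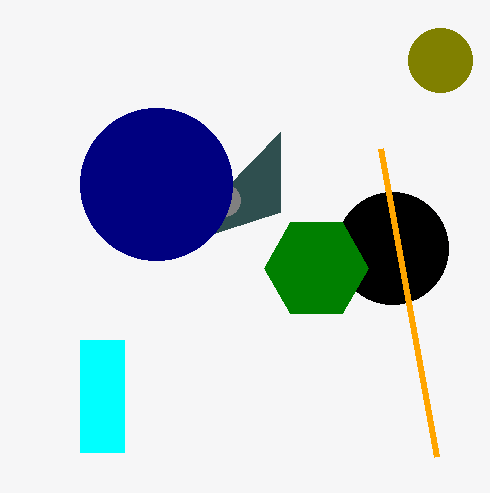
x_1 = 440
y_1 = 60
r_1 = 32
x_2 = 392
y_2 = 248
x1_3 = 280
y1_3 = 132
x0_4 = 80
y0_4 = 340
x1_4 = 124
y1_4 = 452
x0_5 = 380
y0_5 = 148
x_6 = 316
y_6 = 268
r_6 = 52
x_7 = 224
y_7 = 200
r_7 = 16
x_8 = 156
y_8 = 184
r_8 = 76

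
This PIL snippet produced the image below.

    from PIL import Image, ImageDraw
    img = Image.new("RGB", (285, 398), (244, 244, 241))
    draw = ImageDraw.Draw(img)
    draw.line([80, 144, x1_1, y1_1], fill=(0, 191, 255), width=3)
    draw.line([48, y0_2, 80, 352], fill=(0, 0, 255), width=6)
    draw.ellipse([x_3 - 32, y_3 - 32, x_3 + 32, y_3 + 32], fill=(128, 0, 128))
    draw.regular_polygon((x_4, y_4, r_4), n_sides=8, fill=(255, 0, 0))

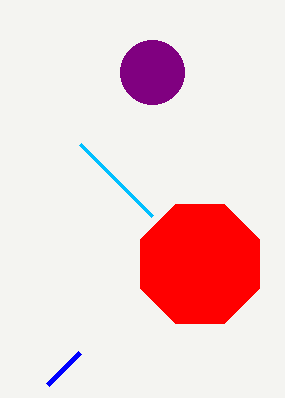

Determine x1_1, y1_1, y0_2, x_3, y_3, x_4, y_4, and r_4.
x1_1 = 152; y1_1 = 216; y0_2 = 384; x_3 = 152; y_3 = 72; x_4 = 200; y_4 = 264; r_4 = 64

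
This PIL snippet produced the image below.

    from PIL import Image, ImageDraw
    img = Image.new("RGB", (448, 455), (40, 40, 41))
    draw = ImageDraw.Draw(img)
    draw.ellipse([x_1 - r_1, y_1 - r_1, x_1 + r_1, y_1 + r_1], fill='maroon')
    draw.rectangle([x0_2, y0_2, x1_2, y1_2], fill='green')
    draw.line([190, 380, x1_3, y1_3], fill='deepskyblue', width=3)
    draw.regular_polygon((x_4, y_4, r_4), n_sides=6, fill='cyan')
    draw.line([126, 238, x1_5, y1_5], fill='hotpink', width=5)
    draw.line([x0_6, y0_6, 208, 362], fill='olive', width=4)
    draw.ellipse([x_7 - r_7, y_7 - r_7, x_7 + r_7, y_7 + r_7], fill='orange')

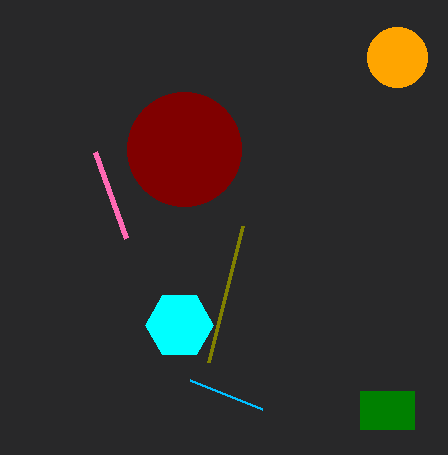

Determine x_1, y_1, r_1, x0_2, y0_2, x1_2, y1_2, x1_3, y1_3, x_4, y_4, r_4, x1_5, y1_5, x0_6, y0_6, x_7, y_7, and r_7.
x_1 = 184, y_1 = 149, r_1 = 57, x0_2 = 360, y0_2 = 391, x1_2 = 414, y1_2 = 429, x1_3 = 262, y1_3 = 409, x_4 = 179, y_4 = 325, r_4 = 34, x1_5 = 95, y1_5 = 152, x0_6 = 242, y0_6 = 226, x_7 = 397, y_7 = 57, r_7 = 30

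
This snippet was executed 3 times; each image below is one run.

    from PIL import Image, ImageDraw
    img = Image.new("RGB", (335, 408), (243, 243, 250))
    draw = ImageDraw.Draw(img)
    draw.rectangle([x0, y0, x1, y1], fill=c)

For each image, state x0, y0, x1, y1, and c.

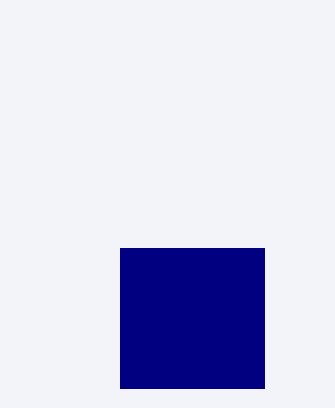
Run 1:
x0 = 120; y0 = 248; x1 = 264; y1 = 388; c = 'navy'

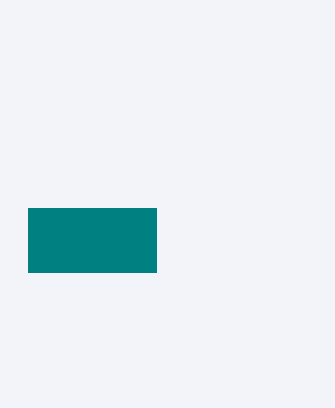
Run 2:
x0 = 28; y0 = 208; x1 = 156; y1 = 272; c = 'teal'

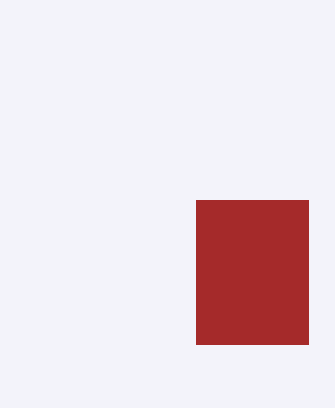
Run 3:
x0 = 196; y0 = 200; x1 = 308; y1 = 344; c = 'brown'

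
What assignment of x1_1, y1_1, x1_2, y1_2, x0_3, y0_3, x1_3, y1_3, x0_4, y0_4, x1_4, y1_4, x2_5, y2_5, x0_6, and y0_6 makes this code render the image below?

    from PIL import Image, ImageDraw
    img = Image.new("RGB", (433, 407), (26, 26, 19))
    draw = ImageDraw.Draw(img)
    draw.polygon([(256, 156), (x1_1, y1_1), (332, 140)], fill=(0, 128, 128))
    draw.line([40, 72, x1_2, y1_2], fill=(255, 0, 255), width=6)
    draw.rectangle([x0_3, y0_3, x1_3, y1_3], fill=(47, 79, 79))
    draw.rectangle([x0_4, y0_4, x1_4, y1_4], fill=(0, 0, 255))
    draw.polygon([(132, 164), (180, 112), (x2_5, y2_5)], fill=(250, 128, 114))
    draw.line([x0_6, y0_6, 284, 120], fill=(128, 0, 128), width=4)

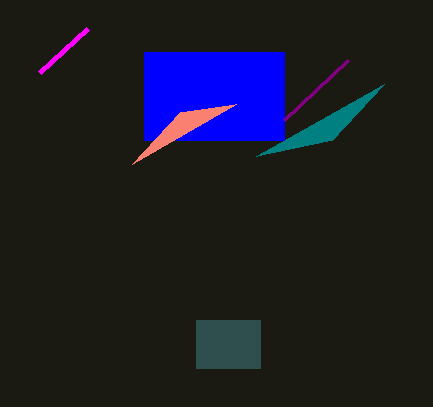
x1_1 = 384; y1_1 = 84; x1_2 = 88; y1_2 = 28; x0_3 = 196; y0_3 = 320; x1_3 = 260; y1_3 = 368; x0_4 = 144; y0_4 = 52; x1_4 = 284; y1_4 = 140; x2_5 = 236; y2_5 = 104; x0_6 = 348; y0_6 = 60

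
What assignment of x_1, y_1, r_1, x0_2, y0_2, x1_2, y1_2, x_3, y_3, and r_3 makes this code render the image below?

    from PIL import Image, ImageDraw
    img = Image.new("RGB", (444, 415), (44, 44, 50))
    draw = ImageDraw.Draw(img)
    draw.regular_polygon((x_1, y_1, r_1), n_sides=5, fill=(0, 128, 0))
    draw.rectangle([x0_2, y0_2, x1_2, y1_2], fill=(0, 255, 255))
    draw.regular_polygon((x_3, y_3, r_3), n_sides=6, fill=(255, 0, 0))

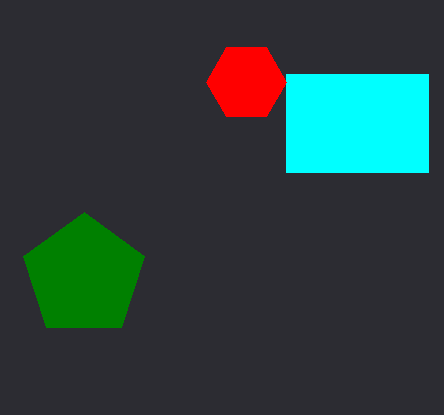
x_1 = 84; y_1 = 276; r_1 = 64; x0_2 = 286; y0_2 = 74; x1_2 = 428; y1_2 = 172; x_3 = 246; y_3 = 82; r_3 = 40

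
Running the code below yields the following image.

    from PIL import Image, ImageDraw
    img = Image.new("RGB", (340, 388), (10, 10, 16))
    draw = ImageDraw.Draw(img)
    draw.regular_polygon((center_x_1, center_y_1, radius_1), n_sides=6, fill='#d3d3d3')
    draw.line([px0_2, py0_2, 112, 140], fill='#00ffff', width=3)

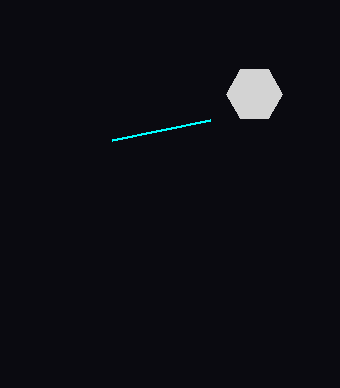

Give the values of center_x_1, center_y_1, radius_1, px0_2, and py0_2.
center_x_1 = 254
center_y_1 = 94
radius_1 = 28
px0_2 = 210
py0_2 = 120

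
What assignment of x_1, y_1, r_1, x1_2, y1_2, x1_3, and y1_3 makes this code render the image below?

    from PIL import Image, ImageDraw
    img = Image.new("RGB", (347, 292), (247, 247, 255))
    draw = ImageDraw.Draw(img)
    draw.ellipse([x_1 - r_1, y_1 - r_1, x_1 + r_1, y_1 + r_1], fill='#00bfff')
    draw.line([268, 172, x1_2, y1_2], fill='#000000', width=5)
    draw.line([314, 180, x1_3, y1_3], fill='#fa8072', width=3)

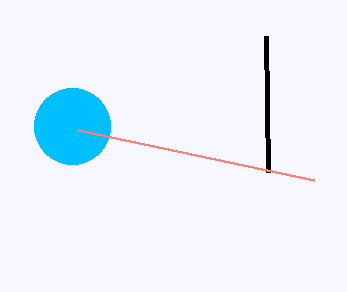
x_1 = 72, y_1 = 126, r_1 = 38, x1_2 = 266, y1_2 = 36, x1_3 = 78, y1_3 = 130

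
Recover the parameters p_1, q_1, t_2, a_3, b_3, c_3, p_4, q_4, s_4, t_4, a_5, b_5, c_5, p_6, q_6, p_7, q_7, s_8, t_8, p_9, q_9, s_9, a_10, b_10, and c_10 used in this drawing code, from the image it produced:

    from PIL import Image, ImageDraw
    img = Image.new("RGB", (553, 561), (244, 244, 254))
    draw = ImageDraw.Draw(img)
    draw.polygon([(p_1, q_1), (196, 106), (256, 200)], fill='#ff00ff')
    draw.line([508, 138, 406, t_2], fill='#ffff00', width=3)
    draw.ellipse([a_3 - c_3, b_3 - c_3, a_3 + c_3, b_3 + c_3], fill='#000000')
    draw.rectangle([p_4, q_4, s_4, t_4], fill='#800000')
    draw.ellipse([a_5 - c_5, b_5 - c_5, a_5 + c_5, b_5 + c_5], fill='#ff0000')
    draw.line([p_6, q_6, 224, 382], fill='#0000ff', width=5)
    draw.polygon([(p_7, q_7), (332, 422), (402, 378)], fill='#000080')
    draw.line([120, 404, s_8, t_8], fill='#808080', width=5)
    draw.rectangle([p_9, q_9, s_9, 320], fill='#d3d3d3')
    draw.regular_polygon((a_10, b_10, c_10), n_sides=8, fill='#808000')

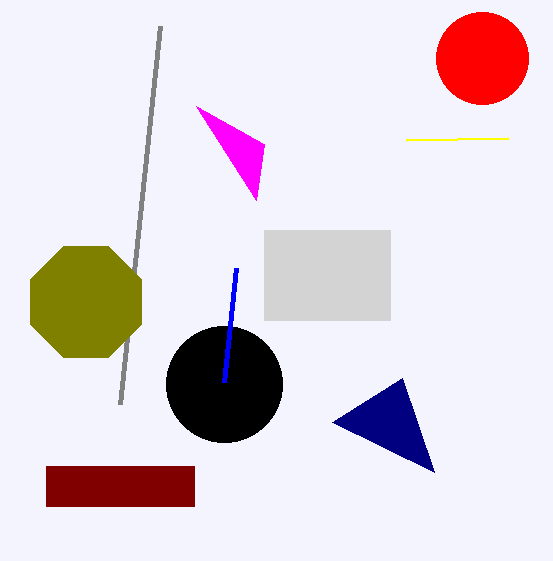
p_1 = 264; q_1 = 144; t_2 = 140; a_3 = 224; b_3 = 384; c_3 = 58; p_4 = 46; q_4 = 466; s_4 = 194; t_4 = 506; a_5 = 482; b_5 = 58; c_5 = 46; p_6 = 236; q_6 = 268; p_7 = 434; q_7 = 472; s_8 = 160; t_8 = 26; p_9 = 264; q_9 = 230; s_9 = 390; a_10 = 86; b_10 = 302; c_10 = 60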